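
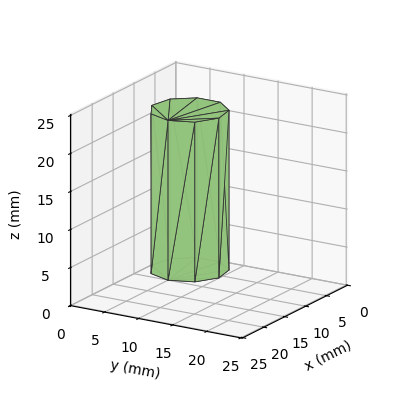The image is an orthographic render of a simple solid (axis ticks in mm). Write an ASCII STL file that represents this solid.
Reading the render: the shape is a regular 9-sided prism (a cylinder approximated with 9 flat sides), circumscribed radius ≈ 5 mm, height ≈ 21 mm (dimensions read to the nearest mm from the axis ticks). For the STL, each face is triangulated and given an outward normal.

solid part
  facet normal 0.0000 0.0000 -1.0000
    outer loop
      vertex 5.87 9.92 0.00
      vertex 8.83 8.21 0.00
      vertex 10.00 5.00 0.00
    endloop
  endfacet
  facet normal 0.0000 0.0000 -1.0000
    outer loop
      vertex 2.50 9.33 0.00
      vertex 5.87 9.92 0.00
      vertex 10.00 5.00 0.00
    endloop
  endfacet
  facet normal 0.0000 0.0000 -1.0000
    outer loop
      vertex 0.30 6.71 0.00
      vertex 2.50 9.33 0.00
      vertex 10.00 5.00 0.00
    endloop
  endfacet
  facet normal 0.0000 0.0000 -1.0000
    outer loop
      vertex 0.30 3.29 0.00
      vertex 0.30 6.71 0.00
      vertex 10.00 5.00 0.00
    endloop
  endfacet
  facet normal 0.0000 0.0000 -1.0000
    outer loop
      vertex 2.50 0.67 0.00
      vertex 0.30 3.29 0.00
      vertex 10.00 5.00 0.00
    endloop
  endfacet
  facet normal 0.0000 0.0000 -1.0000
    outer loop
      vertex 5.87 0.08 0.00
      vertex 2.50 0.67 0.00
      vertex 10.00 5.00 0.00
    endloop
  endfacet
  facet normal 0.0000 0.0000 -1.0000
    outer loop
      vertex 8.83 1.79 0.00
      vertex 5.87 0.08 0.00
      vertex 10.00 5.00 0.00
    endloop
  endfacet
  facet normal 0.0000 0.0000 1.0000
    outer loop
      vertex 10.00 5.00 21.00
      vertex 8.83 8.21 21.00
      vertex 5.87 9.92 21.00
    endloop
  endfacet
  facet normal 0.0000 0.0000 1.0000
    outer loop
      vertex 10.00 5.00 21.00
      vertex 5.87 9.92 21.00
      vertex 2.50 9.33 21.00
    endloop
  endfacet
  facet normal 0.0000 0.0000 1.0000
    outer loop
      vertex 10.00 5.00 21.00
      vertex 2.50 9.33 21.00
      vertex 0.30 6.71 21.00
    endloop
  endfacet
  facet normal 0.0000 0.0000 1.0000
    outer loop
      vertex 10.00 5.00 21.00
      vertex 0.30 6.71 21.00
      vertex 0.30 3.29 21.00
    endloop
  endfacet
  facet normal 0.0000 0.0000 1.0000
    outer loop
      vertex 10.00 5.00 21.00
      vertex 0.30 3.29 21.00
      vertex 2.50 0.67 21.00
    endloop
  endfacet
  facet normal 0.0000 0.0000 1.0000
    outer loop
      vertex 10.00 5.00 21.00
      vertex 2.50 0.67 21.00
      vertex 5.87 0.08 21.00
    endloop
  endfacet
  facet normal 0.0000 0.0000 1.0000
    outer loop
      vertex 10.00 5.00 21.00
      vertex 5.87 0.08 21.00
      vertex 8.83 1.79 21.00
    endloop
  endfacet
  facet normal 0.9395 0.3424 0.0000
    outer loop
      vertex 10.00 5.00 0.00
      vertex 8.83 8.21 0.00
      vertex 8.83 8.21 21.00
    endloop
  endfacet
  facet normal 0.9395 0.3424 0.0000
    outer loop
      vertex 10.00 5.00 0.00
      vertex 8.83 8.21 21.00
      vertex 10.00 5.00 21.00
    endloop
  endfacet
  facet normal 0.5002 0.8659 0.0000
    outer loop
      vertex 8.83 8.21 0.00
      vertex 5.87 9.92 0.00
      vertex 5.87 9.92 21.00
    endloop
  endfacet
  facet normal 0.5002 0.8659 0.0000
    outer loop
      vertex 8.83 8.21 0.00
      vertex 5.87 9.92 21.00
      vertex 8.83 8.21 21.00
    endloop
  endfacet
  facet normal -0.1725 0.9850 0.0000
    outer loop
      vertex 5.87 9.92 0.00
      vertex 2.50 9.33 0.00
      vertex 2.50 9.33 21.00
    endloop
  endfacet
  facet normal -0.1725 0.9850 0.0000
    outer loop
      vertex 5.87 9.92 0.00
      vertex 2.50 9.33 21.00
      vertex 5.87 9.92 21.00
    endloop
  endfacet
  facet normal -0.7658 0.6431 0.0000
    outer loop
      vertex 2.50 9.33 0.00
      vertex 0.30 6.71 0.00
      vertex 0.30 6.71 21.00
    endloop
  endfacet
  facet normal -0.7658 0.6431 0.0000
    outer loop
      vertex 2.50 9.33 0.00
      vertex 0.30 6.71 21.00
      vertex 2.50 9.33 21.00
    endloop
  endfacet
  facet normal -1.0000 0.0000 0.0000
    outer loop
      vertex 0.30 6.71 0.00
      vertex 0.30 3.29 0.00
      vertex 0.30 3.29 21.00
    endloop
  endfacet
  facet normal -1.0000 0.0000 0.0000
    outer loop
      vertex 0.30 6.71 0.00
      vertex 0.30 3.29 21.00
      vertex 0.30 6.71 21.00
    endloop
  endfacet
  facet normal -0.7658 -0.6431 0.0000
    outer loop
      vertex 0.30 3.29 0.00
      vertex 2.50 0.67 0.00
      vertex 2.50 0.67 21.00
    endloop
  endfacet
  facet normal -0.7658 -0.6431 0.0000
    outer loop
      vertex 0.30 3.29 0.00
      vertex 2.50 0.67 21.00
      vertex 0.30 3.29 21.00
    endloop
  endfacet
  facet normal -0.1725 -0.9850 0.0000
    outer loop
      vertex 2.50 0.67 0.00
      vertex 5.87 0.08 0.00
      vertex 5.87 0.08 21.00
    endloop
  endfacet
  facet normal -0.1725 -0.9850 0.0000
    outer loop
      vertex 2.50 0.67 0.00
      vertex 5.87 0.08 21.00
      vertex 2.50 0.67 21.00
    endloop
  endfacet
  facet normal 0.5002 -0.8659 0.0000
    outer loop
      vertex 5.87 0.08 0.00
      vertex 8.83 1.79 0.00
      vertex 8.83 1.79 21.00
    endloop
  endfacet
  facet normal 0.5002 -0.8659 0.0000
    outer loop
      vertex 5.87 0.08 0.00
      vertex 8.83 1.79 21.00
      vertex 5.87 0.08 21.00
    endloop
  endfacet
  facet normal 0.9395 -0.3424 0.0000
    outer loop
      vertex 8.83 1.79 0.00
      vertex 10.00 5.00 0.00
      vertex 10.00 5.00 21.00
    endloop
  endfacet
  facet normal 0.9395 -0.3424 0.0000
    outer loop
      vertex 8.83 1.79 0.00
      vertex 10.00 5.00 21.00
      vertex 8.83 1.79 21.00
    endloop
  endfacet
endsolid part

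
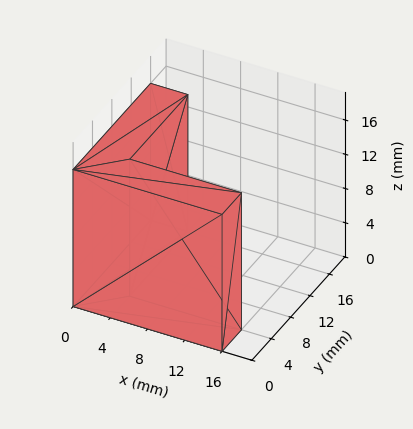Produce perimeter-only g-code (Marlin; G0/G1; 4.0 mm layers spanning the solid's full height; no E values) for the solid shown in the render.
Reading the render: the shape is an L-shaped prism: outer 16 × 16 mm, arm thicknesses ≈ 4 mm (horizontal) and 4 mm (vertical), extruded 16 mm in z (dimensions read to the nearest mm from the axis ticks). For the g-code, the solid's height is divided into equal slices at the stated Δz and each level perimeter traced with G1 moves after a G0 lift.

; perimeter-only toolpath
G21 ; units = mm
G90 ; absolute positioning
G28 ; home
; layer 1
G0 Z4.0
G0 X0.0 Y0.0
G1 X16.0 Y0.0
G1 X16.0 Y4.0
G1 X4.0 Y4.0
G1 X4.0 Y16.0
G1 X0.0 Y16.0
G1 X0.0 Y0.0
; layer 2
G0 Z8.0
G0 X0.0 Y0.0
G1 X16.0 Y0.0
G1 X16.0 Y4.0
G1 X4.0 Y4.0
G1 X4.0 Y16.0
G1 X0.0 Y16.0
G1 X0.0 Y0.0
; layer 3
G0 Z12.0
G0 X0.0 Y0.0
G1 X16.0 Y0.0
G1 X16.0 Y4.0
G1 X4.0 Y4.0
G1 X4.0 Y16.0
G1 X0.0 Y16.0
G1 X0.0 Y0.0
; layer 4
G0 Z16.0
G0 X0.0 Y0.0
G1 X16.0 Y0.0
G1 X16.0 Y4.0
G1 X4.0 Y4.0
G1 X4.0 Y16.0
G1 X0.0 Y16.0
G1 X0.0 Y0.0
M2 ; end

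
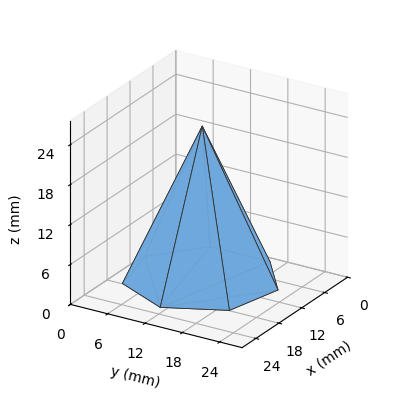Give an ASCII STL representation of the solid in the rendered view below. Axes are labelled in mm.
Reading the render: the shape is a regular 7-sided pyramid, base circumscribed radius ≈ 11 mm, apex at z ≈ 23 mm (dimensions read to the nearest mm from the axis ticks). For the STL, each face is triangulated and given an outward normal.

solid part
  facet normal 0.0000 0.0000 -1.0000
    outer loop
      vertex 8.6 21.7 0.0
      vertex 17.9 19.6 0.0
      vertex 22.0 11.0 0.0
    endloop
  endfacet
  facet normal 0.0000 0.0000 -1.0000
    outer loop
      vertex 1.1 15.8 0.0
      vertex 8.6 21.7 0.0
      vertex 22.0 11.0 0.0
    endloop
  endfacet
  facet normal 0.0000 0.0000 -1.0000
    outer loop
      vertex 1.1 6.2 0.0
      vertex 1.1 15.8 0.0
      vertex 22.0 11.0 0.0
    endloop
  endfacet
  facet normal 0.0000 0.0000 -1.0000
    outer loop
      vertex 8.6 0.3 0.0
      vertex 1.1 6.2 0.0
      vertex 22.0 11.0 0.0
    endloop
  endfacet
  facet normal 0.0000 0.0000 -1.0000
    outer loop
      vertex 17.9 2.4 0.0
      vertex 8.6 0.3 0.0
      vertex 22.0 11.0 0.0
    endloop
  endfacet
  facet normal 0.8287 0.3951 0.3964
    outer loop
      vertex 22.0 11.0 0.0
      vertex 17.9 19.6 0.0
      vertex 11.0 11.0 23.0
    endloop
  endfacet
  facet normal 0.2023 0.8958 0.3957
    outer loop
      vertex 17.9 19.6 0.0
      vertex 8.6 21.7 0.0
      vertex 11.0 11.0 23.0
    endloop
  endfacet
  facet normal -0.5680 0.7220 0.3951
    outer loop
      vertex 8.6 21.7 0.0
      vertex 1.1 15.8 0.0
      vertex 11.0 11.0 23.0
    endloop
  endfacet
  facet normal -0.9185 0.0000 0.3954
    outer loop
      vertex 1.1 15.8 0.0
      vertex 1.1 6.2 0.0
      vertex 11.0 11.0 23.0
    endloop
  endfacet
  facet normal -0.5680 -0.7220 0.3951
    outer loop
      vertex 1.1 6.2 0.0
      vertex 8.6 0.3 0.0
      vertex 11.0 11.0 23.0
    endloop
  endfacet
  facet normal 0.2023 -0.8958 0.3957
    outer loop
      vertex 8.6 0.3 0.0
      vertex 17.9 2.4 0.0
      vertex 11.0 11.0 23.0
    endloop
  endfacet
  facet normal 0.8287 -0.3951 0.3964
    outer loop
      vertex 17.9 2.4 0.0
      vertex 22.0 11.0 0.0
      vertex 11.0 11.0 23.0
    endloop
  endfacet
endsolid part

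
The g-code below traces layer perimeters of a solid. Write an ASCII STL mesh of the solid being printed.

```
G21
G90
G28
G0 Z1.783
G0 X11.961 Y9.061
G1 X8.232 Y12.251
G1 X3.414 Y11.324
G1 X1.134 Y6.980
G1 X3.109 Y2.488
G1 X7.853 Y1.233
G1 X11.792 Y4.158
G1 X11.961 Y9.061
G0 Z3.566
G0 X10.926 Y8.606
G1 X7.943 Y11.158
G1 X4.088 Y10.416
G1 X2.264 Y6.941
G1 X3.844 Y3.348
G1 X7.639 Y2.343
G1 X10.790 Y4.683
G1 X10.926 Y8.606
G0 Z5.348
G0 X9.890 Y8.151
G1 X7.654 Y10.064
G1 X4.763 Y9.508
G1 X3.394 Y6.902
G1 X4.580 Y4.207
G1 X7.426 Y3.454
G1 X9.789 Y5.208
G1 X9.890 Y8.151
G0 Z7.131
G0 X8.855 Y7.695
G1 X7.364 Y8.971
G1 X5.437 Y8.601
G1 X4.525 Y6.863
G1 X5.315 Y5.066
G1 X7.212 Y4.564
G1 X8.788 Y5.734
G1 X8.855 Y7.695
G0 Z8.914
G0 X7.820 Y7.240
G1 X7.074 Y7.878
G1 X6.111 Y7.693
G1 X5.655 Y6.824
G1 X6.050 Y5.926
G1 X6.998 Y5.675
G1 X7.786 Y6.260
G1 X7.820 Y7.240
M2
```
solid part
  facet normal 0.0000 0.0000 -1.0000
    outer loop
      vertex 2.740 12.232 0.000
      vertex 8.522 13.344 0.000
      vertex 12.996 9.516 0.000
    endloop
  endfacet
  facet normal 0.0000 0.0000 -1.0000
    outer loop
      vertex 0.004 7.019 0.000
      vertex 2.740 12.232 0.000
      vertex 12.996 9.516 0.000
    endloop
  endfacet
  facet normal 0.0000 0.0000 -1.0000
    outer loop
      vertex 2.374 1.629 0.000
      vertex 0.004 7.019 0.000
      vertex 12.996 9.516 0.000
    endloop
  endfacet
  facet normal 0.0000 0.0000 -1.0000
    outer loop
      vertex 8.066 0.122 0.000
      vertex 2.374 1.629 0.000
      vertex 12.996 9.516 0.000
    endloop
  endfacet
  facet normal 0.0000 0.0000 -1.0000
    outer loop
      vertex 12.793 3.632 0.000
      vertex 8.066 0.122 0.000
      vertex 12.996 9.516 0.000
    endloop
  endfacet
  facet normal 0.5645 0.6597 0.4962
    outer loop
      vertex 12.996 9.516 0.000
      vertex 8.522 13.344 0.000
      vertex 6.785 6.785 10.697
    endloop
  endfacet
  facet normal -0.1640 0.8526 0.4962
    outer loop
      vertex 8.522 13.344 0.000
      vertex 2.740 12.232 0.000
      vertex 6.785 6.785 10.697
    endloop
  endfacet
  facet normal -0.7688 0.4035 0.4962
    outer loop
      vertex 2.740 12.232 0.000
      vertex 0.004 7.019 0.000
      vertex 6.785 6.785 10.697
    endloop
  endfacet
  facet normal -0.7948 -0.3495 0.4962
    outer loop
      vertex 0.004 7.019 0.000
      vertex 2.374 1.629 0.000
      vertex 6.785 6.785 10.697
    endloop
  endfacet
  facet normal -0.2222 -0.8393 0.4962
    outer loop
      vertex 2.374 1.629 0.000
      vertex 8.066 0.122 0.000
      vertex 6.785 6.785 10.697
    endloop
  endfacet
  facet normal 0.5176 -0.6971 0.4962
    outer loop
      vertex 8.066 0.122 0.000
      vertex 12.793 3.632 0.000
      vertex 6.785 6.785 10.697
    endloop
  endfacet
  facet normal 0.8677 -0.0299 0.4962
    outer loop
      vertex 12.793 3.632 0.000
      vertex 12.996 9.516 0.000
      vertex 6.785 6.785 10.697
    endloop
  endfacet
endsolid part

The G0 Z moves step by Δz≈1.783 mm. The G1 loops shrink linearly with z, so the solid tapers from its base footprint up to z≈10.7. Closing with a flat bottom cap and the tapered top and triangulating gives 12 facets — a regular 7-sided pyramid, base circumscribed radius ≈ 6.79 mm, apex at z ≈ 10.7 mm.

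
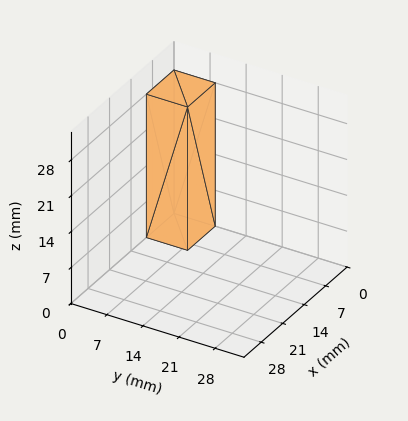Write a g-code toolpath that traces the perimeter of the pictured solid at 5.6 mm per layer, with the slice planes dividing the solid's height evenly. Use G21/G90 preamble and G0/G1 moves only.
Reading the render: the shape is a rectangular box, roughly 9 × 8 mm footprint and 28 mm tall (dimensions read to the nearest mm from the axis ticks). For the g-code, the solid's height is divided into equal slices at the stated Δz and each level perimeter traced with G1 moves after a G0 lift.

; perimeter-only toolpath
G21 ; units = mm
G90 ; absolute positioning
G28 ; home
; layer 1
G0 Z5.6
G0 X0.0 Y0.0
G1 X9.0 Y0.0
G1 X9.0 Y8.0
G1 X0.0 Y8.0
G1 X0.0 Y0.0
; layer 2
G0 Z11.2
G0 X0.0 Y0.0
G1 X9.0 Y0.0
G1 X9.0 Y8.0
G1 X0.0 Y8.0
G1 X0.0 Y0.0
; layer 3
G0 Z16.8
G0 X0.0 Y0.0
G1 X9.0 Y0.0
G1 X9.0 Y8.0
G1 X0.0 Y8.0
G1 X0.0 Y0.0
; layer 4
G0 Z22.4
G0 X0.0 Y0.0
G1 X9.0 Y0.0
G1 X9.0 Y8.0
G1 X0.0 Y8.0
G1 X0.0 Y0.0
; layer 5
G0 Z28.0
G0 X0.0 Y0.0
G1 X9.0 Y0.0
G1 X9.0 Y8.0
G1 X0.0 Y8.0
G1 X0.0 Y0.0
M2 ; end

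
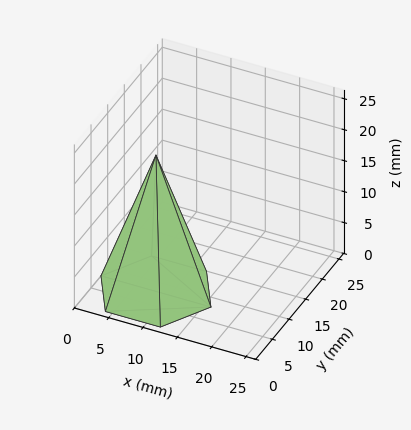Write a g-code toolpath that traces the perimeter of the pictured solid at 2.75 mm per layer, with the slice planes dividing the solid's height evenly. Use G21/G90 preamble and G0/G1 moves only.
Reading the render: the shape is a regular 6-sided pyramid, base circumscribed radius ≈ 8 mm, apex at z ≈ 22 mm (dimensions read to the nearest mm from the axis ticks). For the g-code, the solid's height is divided into equal slices at the stated Δz and each level perimeter traced with G1 moves after a G0 lift.

; perimeter-only toolpath
G21 ; units = mm
G90 ; absolute positioning
G28 ; home
; layer 1
G0 Z2.75
G0 X15.00 Y8.00
G1 X11.50 Y14.06
G1 X4.50 Y14.06
G1 X1.00 Y8.00
G1 X4.50 Y1.94
G1 X11.50 Y1.94
G1 X15.00 Y8.00
; layer 2
G0 Z5.50
G0 X14.00 Y8.00
G1 X11.00 Y13.20
G1 X5.00 Y13.20
G1 X2.00 Y8.00
G1 X5.00 Y2.80
G1 X11.00 Y2.80
G1 X14.00 Y8.00
; layer 3
G0 Z8.25
G0 X13.00 Y8.00
G1 X10.50 Y12.33
G1 X5.50 Y12.33
G1 X3.00 Y8.00
G1 X5.50 Y3.67
G1 X10.50 Y3.67
G1 X13.00 Y8.00
; layer 4
G0 Z11.00
G0 X12.00 Y8.00
G1 X10.00 Y11.46
G1 X6.00 Y11.46
G1 X4.00 Y8.00
G1 X6.00 Y4.54
G1 X10.00 Y4.54
G1 X12.00 Y8.00
; layer 5
G0 Z13.75
G0 X11.00 Y8.00
G1 X9.50 Y10.60
G1 X6.50 Y10.60
G1 X5.00 Y8.00
G1 X6.50 Y5.40
G1 X9.50 Y5.40
G1 X11.00 Y8.00
; layer 6
G0 Z16.50
G0 X10.00 Y8.00
G1 X9.00 Y9.73
G1 X7.00 Y9.73
G1 X6.00 Y8.00
G1 X7.00 Y6.27
G1 X9.00 Y6.27
G1 X10.00 Y8.00
; layer 7
G0 Z19.25
G0 X9.00 Y8.00
G1 X8.50 Y8.87
G1 X7.50 Y8.87
G1 X7.00 Y8.00
G1 X7.50 Y7.13
G1 X8.50 Y7.13
G1 X9.00 Y8.00
M2 ; end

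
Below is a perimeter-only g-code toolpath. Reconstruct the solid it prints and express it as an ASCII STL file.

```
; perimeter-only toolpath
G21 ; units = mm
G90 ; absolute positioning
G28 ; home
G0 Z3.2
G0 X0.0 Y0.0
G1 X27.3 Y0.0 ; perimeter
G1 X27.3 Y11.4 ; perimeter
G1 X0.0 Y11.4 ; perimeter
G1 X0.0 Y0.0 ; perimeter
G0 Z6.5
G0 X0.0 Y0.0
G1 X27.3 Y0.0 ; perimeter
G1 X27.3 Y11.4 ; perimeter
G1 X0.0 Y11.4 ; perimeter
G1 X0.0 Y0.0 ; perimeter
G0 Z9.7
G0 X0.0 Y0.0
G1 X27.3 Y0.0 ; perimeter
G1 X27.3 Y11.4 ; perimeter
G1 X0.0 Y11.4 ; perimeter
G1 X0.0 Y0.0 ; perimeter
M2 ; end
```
solid part
  facet normal 0.0000 0.0000 -1.0000
    outer loop
      vertex 27.3 11.4 0.0
      vertex 27.3 0.0 0.0
      vertex 0.0 0.0 0.0
    endloop
  endfacet
  facet normal 0.0000 0.0000 -1.0000
    outer loop
      vertex 0.0 11.4 0.0
      vertex 27.3 11.4 0.0
      vertex 0.0 0.0 0.0
    endloop
  endfacet
  facet normal 0.0000 0.0000 1.0000
    outer loop
      vertex 0.0 0.0 9.7
      vertex 27.3 0.0 9.7
      vertex 27.3 11.4 9.7
    endloop
  endfacet
  facet normal 0.0000 0.0000 1.0000
    outer loop
      vertex 0.0 0.0 9.7
      vertex 27.3 11.4 9.7
      vertex 0.0 11.4 9.7
    endloop
  endfacet
  facet normal 0.0000 -1.0000 0.0000
    outer loop
      vertex 0.0 0.0 0.0
      vertex 27.3 0.0 0.0
      vertex 27.3 0.0 9.7
    endloop
  endfacet
  facet normal 0.0000 -1.0000 0.0000
    outer loop
      vertex 0.0 0.0 0.0
      vertex 27.3 0.0 9.7
      vertex 0.0 0.0 9.7
    endloop
  endfacet
  facet normal 0.0000 1.0000 0.0000
    outer loop
      vertex 27.3 11.4 9.7
      vertex 27.3 11.4 0.0
      vertex 0.0 11.4 0.0
    endloop
  endfacet
  facet normal 0.0000 1.0000 0.0000
    outer loop
      vertex 0.0 11.4 9.7
      vertex 27.3 11.4 9.7
      vertex 0.0 11.4 0.0
    endloop
  endfacet
  facet normal -1.0000 0.0000 0.0000
    outer loop
      vertex 0.0 11.4 9.7
      vertex 0.0 11.4 0.0
      vertex 0.0 0.0 0.0
    endloop
  endfacet
  facet normal -1.0000 0.0000 0.0000
    outer loop
      vertex 0.0 0.0 9.7
      vertex 0.0 11.4 9.7
      vertex 0.0 0.0 0.0
    endloop
  endfacet
  facet normal 1.0000 0.0000 0.0000
    outer loop
      vertex 27.3 0.0 0.0
      vertex 27.3 11.4 0.0
      vertex 27.3 11.4 9.7
    endloop
  endfacet
  facet normal 1.0000 0.0000 0.0000
    outer loop
      vertex 27.3 0.0 0.0
      vertex 27.3 11.4 9.7
      vertex 27.3 0.0 9.7
    endloop
  endfacet
endsolid part

The G0 Z moves step by Δz≈3.2 mm. Every layer's G1 loop is the same polygon, so the solid is a straight extrusion of it from z=0 to z≈9.7. Closing with flat bottom and top caps and triangulating gives 12 facets — a rectangular box, roughly 27.3 × 11.4 mm footprint and 9.7 mm tall.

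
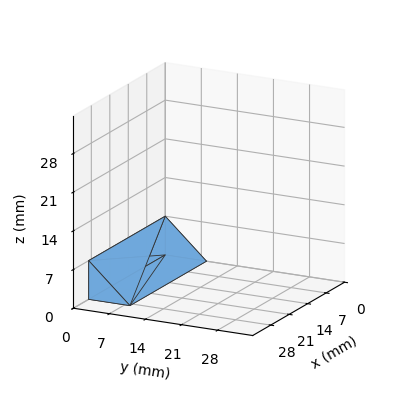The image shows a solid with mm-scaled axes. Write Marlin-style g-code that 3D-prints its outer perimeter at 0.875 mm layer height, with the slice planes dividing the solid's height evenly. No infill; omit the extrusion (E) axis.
Reading the render: the shape is a wedge (ramp): 29 × 8 mm base, rising to 7 mm along the y=0 edge and sloping linearly to z=0 at y=8 (dimensions read to the nearest mm from the axis ticks). For the g-code, the solid's height is divided into equal slices at the stated Δz and each level perimeter traced with G1 moves after a G0 lift.

; perimeter-only toolpath
G21 ; units = mm
G90 ; absolute positioning
G28 ; home
; layer 1
G0 Z0.875
G0 X0.000 Y0.000
G1 X29.000 Y0.000
G1 X29.000 Y7.000
G1 X0.000 Y7.000
G1 X0.000 Y0.000
; layer 2
G0 Z1.750
G0 X0.000 Y0.000
G1 X29.000 Y0.000
G1 X29.000 Y6.000
G1 X0.000 Y6.000
G1 X0.000 Y0.000
; layer 3
G0 Z2.625
G0 X0.000 Y0.000
G1 X29.000 Y0.000
G1 X29.000 Y5.000
G1 X0.000 Y5.000
G1 X0.000 Y0.000
; layer 4
G0 Z3.500
G0 X0.000 Y0.000
G1 X29.000 Y0.000
G1 X29.000 Y4.000
G1 X0.000 Y4.000
G1 X0.000 Y0.000
; layer 5
G0 Z4.375
G0 X0.000 Y0.000
G1 X29.000 Y0.000
G1 X29.000 Y3.000
G1 X0.000 Y3.000
G1 X0.000 Y0.000
; layer 6
G0 Z5.250
G0 X0.000 Y0.000
G1 X29.000 Y0.000
G1 X29.000 Y2.000
G1 X0.000 Y2.000
G1 X0.000 Y0.000
; layer 7
G0 Z6.125
G0 X0.000 Y0.000
G1 X29.000 Y0.000
G1 X29.000 Y1.000
G1 X0.000 Y1.000
G1 X0.000 Y0.000
M2 ; end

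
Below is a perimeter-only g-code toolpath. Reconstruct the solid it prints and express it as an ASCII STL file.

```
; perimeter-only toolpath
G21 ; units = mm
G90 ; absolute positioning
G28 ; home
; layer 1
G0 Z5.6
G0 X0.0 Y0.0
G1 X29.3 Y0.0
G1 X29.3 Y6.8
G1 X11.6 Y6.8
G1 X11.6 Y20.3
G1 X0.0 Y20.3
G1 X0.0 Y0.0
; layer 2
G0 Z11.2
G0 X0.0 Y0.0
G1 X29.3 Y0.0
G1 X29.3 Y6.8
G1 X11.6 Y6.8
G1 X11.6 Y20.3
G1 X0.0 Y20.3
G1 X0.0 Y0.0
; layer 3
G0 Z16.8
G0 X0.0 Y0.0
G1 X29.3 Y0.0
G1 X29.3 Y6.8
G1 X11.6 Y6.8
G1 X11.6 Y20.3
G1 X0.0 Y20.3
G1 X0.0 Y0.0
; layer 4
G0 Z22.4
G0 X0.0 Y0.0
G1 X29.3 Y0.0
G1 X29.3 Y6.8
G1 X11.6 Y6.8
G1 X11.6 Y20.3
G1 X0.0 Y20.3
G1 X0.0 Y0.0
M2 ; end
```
solid part
  facet normal 0.0000 0.0000 -1.0000
    outer loop
      vertex 29.3 6.8 0.0
      vertex 29.3 0.0 0.0
      vertex 0.0 0.0 0.0
    endloop
  endfacet
  facet normal 0.0000 0.0000 -1.0000
    outer loop
      vertex 11.6 6.8 0.0
      vertex 29.3 6.8 0.0
      vertex 0.0 0.0 0.0
    endloop
  endfacet
  facet normal 0.0000 0.0000 -1.0000
    outer loop
      vertex 11.6 20.3 0.0
      vertex 11.6 6.8 0.0
      vertex 0.0 0.0 0.0
    endloop
  endfacet
  facet normal 0.0000 0.0000 -1.0000
    outer loop
      vertex 0.0 20.3 0.0
      vertex 11.6 20.3 0.0
      vertex 0.0 0.0 0.0
    endloop
  endfacet
  facet normal 0.0000 0.0000 1.0000
    outer loop
      vertex 0.0 0.0 22.4
      vertex 29.3 0.0 22.4
      vertex 29.3 6.8 22.4
    endloop
  endfacet
  facet normal 0.0000 0.0000 1.0000
    outer loop
      vertex 0.0 0.0 22.4
      vertex 29.3 6.8 22.4
      vertex 11.6 6.8 22.4
    endloop
  endfacet
  facet normal 0.0000 0.0000 1.0000
    outer loop
      vertex 0.0 0.0 22.4
      vertex 11.6 6.8 22.4
      vertex 11.6 20.3 22.4
    endloop
  endfacet
  facet normal 0.0000 0.0000 1.0000
    outer loop
      vertex 0.0 0.0 22.4
      vertex 11.6 20.3 22.4
      vertex 0.0 20.3 22.4
    endloop
  endfacet
  facet normal 0.0000 -1.0000 0.0000
    outer loop
      vertex 0.0 0.0 0.0
      vertex 29.3 0.0 0.0
      vertex 29.3 0.0 22.4
    endloop
  endfacet
  facet normal 0.0000 -1.0000 0.0000
    outer loop
      vertex 0.0 0.0 0.0
      vertex 29.3 0.0 22.4
      vertex 0.0 0.0 22.4
    endloop
  endfacet
  facet normal 1.0000 0.0000 0.0000
    outer loop
      vertex 29.3 0.0 0.0
      vertex 29.3 6.8 0.0
      vertex 29.3 6.8 22.4
    endloop
  endfacet
  facet normal 1.0000 0.0000 0.0000
    outer loop
      vertex 29.3 0.0 0.0
      vertex 29.3 6.8 22.4
      vertex 29.3 0.0 22.4
    endloop
  endfacet
  facet normal 0.0000 1.0000 0.0000
    outer loop
      vertex 29.3 6.8 0.0
      vertex 11.6 6.8 0.0
      vertex 11.6 6.8 22.4
    endloop
  endfacet
  facet normal 0.0000 1.0000 0.0000
    outer loop
      vertex 29.3 6.8 0.0
      vertex 11.6 6.8 22.4
      vertex 29.3 6.8 22.4
    endloop
  endfacet
  facet normal 1.0000 0.0000 0.0000
    outer loop
      vertex 11.6 6.8 0.0
      vertex 11.6 20.3 0.0
      vertex 11.6 20.3 22.4
    endloop
  endfacet
  facet normal 1.0000 0.0000 0.0000
    outer loop
      vertex 11.6 6.8 0.0
      vertex 11.6 20.3 22.4
      vertex 11.6 6.8 22.4
    endloop
  endfacet
  facet normal 0.0000 1.0000 0.0000
    outer loop
      vertex 11.6 20.3 0.0
      vertex 0.0 20.3 0.0
      vertex 0.0 20.3 22.4
    endloop
  endfacet
  facet normal 0.0000 1.0000 0.0000
    outer loop
      vertex 11.6 20.3 0.0
      vertex 0.0 20.3 22.4
      vertex 11.6 20.3 22.4
    endloop
  endfacet
  facet normal -1.0000 0.0000 0.0000
    outer loop
      vertex 0.0 20.3 0.0
      vertex 0.0 0.0 0.0
      vertex 0.0 0.0 22.4
    endloop
  endfacet
  facet normal -1.0000 0.0000 0.0000
    outer loop
      vertex 0.0 20.3 0.0
      vertex 0.0 0.0 22.4
      vertex 0.0 20.3 22.4
    endloop
  endfacet
endsolid part

The G0 Z moves step by Δz≈5.6 mm. Every layer's G1 loop is the same polygon, so the solid is a straight extrusion of it from z=0 to z≈22.4. Closing with flat bottom and top caps and triangulating gives 20 facets — an L-shaped prism: outer 29.3 × 20.3 mm, arm thicknesses ≈ 6.8 mm (horizontal) and 11.6 mm (vertical), extruded 22.4 mm in z.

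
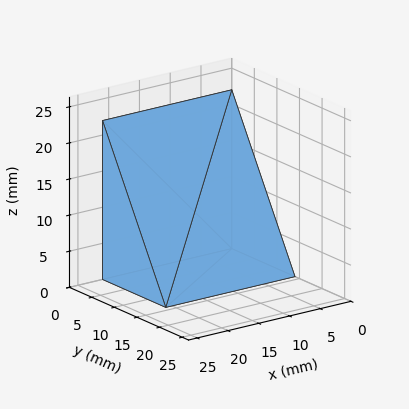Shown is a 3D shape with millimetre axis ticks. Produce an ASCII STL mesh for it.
Reading the render: the shape is a wedge (ramp): 21 × 14 mm base, rising to 22 mm along the y=0 edge and sloping linearly to z=0 at y=14 (dimensions read to the nearest mm from the axis ticks). For the STL, each face is triangulated and given an outward normal.

solid part
  facet normal 0.0000 0.0000 -1.0000
    outer loop
      vertex 21.0 14.0 0.0
      vertex 21.0 0.0 0.0
      vertex 0.0 0.0 0.0
    endloop
  endfacet
  facet normal 0.0000 0.0000 -1.0000
    outer loop
      vertex 0.0 14.0 0.0
      vertex 21.0 14.0 0.0
      vertex 0.0 0.0 0.0
    endloop
  endfacet
  facet normal 0.0000 -1.0000 0.0000
    outer loop
      vertex 0.0 0.0 0.0
      vertex 21.0 0.0 0.0
      vertex 21.0 0.0 22.0
    endloop
  endfacet
  facet normal 0.0000 -1.0000 0.0000
    outer loop
      vertex 0.0 0.0 0.0
      vertex 21.0 0.0 22.0
      vertex 0.0 0.0 22.0
    endloop
  endfacet
  facet normal 0.0000 0.8437 0.5369
    outer loop
      vertex 0.0 0.0 22.0
      vertex 21.0 0.0 22.0
      vertex 21.0 14.0 0.0
    endloop
  endfacet
  facet normal 0.0000 0.8437 0.5369
    outer loop
      vertex 0.0 0.0 22.0
      vertex 21.0 14.0 0.0
      vertex 0.0 14.0 0.0
    endloop
  endfacet
  facet normal -1.0000 0.0000 0.0000
    outer loop
      vertex 0.0 0.0 22.0
      vertex 0.0 14.0 0.0
      vertex 0.0 0.0 0.0
    endloop
  endfacet
  facet normal 1.0000 0.0000 0.0000
    outer loop
      vertex 21.0 0.0 0.0
      vertex 21.0 14.0 0.0
      vertex 21.0 0.0 22.0
    endloop
  endfacet
endsolid part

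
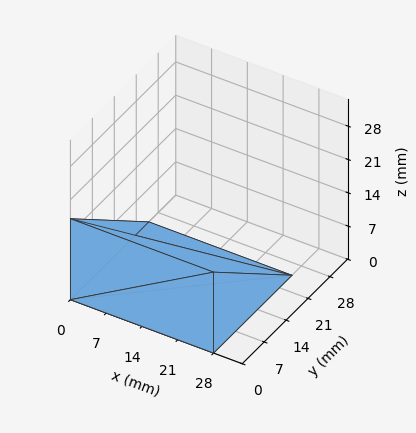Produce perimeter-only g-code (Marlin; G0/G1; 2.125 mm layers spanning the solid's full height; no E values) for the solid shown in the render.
Reading the render: the shape is a wedge (ramp): 28 × 25 mm base, rising to 17 mm along the y=0 edge and sloping linearly to z=0 at y=25 (dimensions read to the nearest mm from the axis ticks). For the g-code, the solid's height is divided into equal slices at the stated Δz and each level perimeter traced with G1 moves after a G0 lift.

; perimeter-only toolpath
G21 ; units = mm
G90 ; absolute positioning
G28 ; home
; layer 1
G0 Z2.125
G0 X0.000 Y0.000
G1 X28.000 Y0.000
G1 X28.000 Y21.875
G1 X0.000 Y21.875
G1 X0.000 Y0.000
; layer 2
G0 Z4.250
G0 X0.000 Y0.000
G1 X28.000 Y0.000
G1 X28.000 Y18.750
G1 X0.000 Y18.750
G1 X0.000 Y0.000
; layer 3
G0 Z6.375
G0 X0.000 Y0.000
G1 X28.000 Y0.000
G1 X28.000 Y15.625
G1 X0.000 Y15.625
G1 X0.000 Y0.000
; layer 4
G0 Z8.500
G0 X0.000 Y0.000
G1 X28.000 Y0.000
G1 X28.000 Y12.500
G1 X0.000 Y12.500
G1 X0.000 Y0.000
; layer 5
G0 Z10.625
G0 X0.000 Y0.000
G1 X28.000 Y0.000
G1 X28.000 Y9.375
G1 X0.000 Y9.375
G1 X0.000 Y0.000
; layer 6
G0 Z12.750
G0 X0.000 Y0.000
G1 X28.000 Y0.000
G1 X28.000 Y6.250
G1 X0.000 Y6.250
G1 X0.000 Y0.000
; layer 7
G0 Z14.875
G0 X0.000 Y0.000
G1 X28.000 Y0.000
G1 X28.000 Y3.125
G1 X0.000 Y3.125
G1 X0.000 Y0.000
M2 ; end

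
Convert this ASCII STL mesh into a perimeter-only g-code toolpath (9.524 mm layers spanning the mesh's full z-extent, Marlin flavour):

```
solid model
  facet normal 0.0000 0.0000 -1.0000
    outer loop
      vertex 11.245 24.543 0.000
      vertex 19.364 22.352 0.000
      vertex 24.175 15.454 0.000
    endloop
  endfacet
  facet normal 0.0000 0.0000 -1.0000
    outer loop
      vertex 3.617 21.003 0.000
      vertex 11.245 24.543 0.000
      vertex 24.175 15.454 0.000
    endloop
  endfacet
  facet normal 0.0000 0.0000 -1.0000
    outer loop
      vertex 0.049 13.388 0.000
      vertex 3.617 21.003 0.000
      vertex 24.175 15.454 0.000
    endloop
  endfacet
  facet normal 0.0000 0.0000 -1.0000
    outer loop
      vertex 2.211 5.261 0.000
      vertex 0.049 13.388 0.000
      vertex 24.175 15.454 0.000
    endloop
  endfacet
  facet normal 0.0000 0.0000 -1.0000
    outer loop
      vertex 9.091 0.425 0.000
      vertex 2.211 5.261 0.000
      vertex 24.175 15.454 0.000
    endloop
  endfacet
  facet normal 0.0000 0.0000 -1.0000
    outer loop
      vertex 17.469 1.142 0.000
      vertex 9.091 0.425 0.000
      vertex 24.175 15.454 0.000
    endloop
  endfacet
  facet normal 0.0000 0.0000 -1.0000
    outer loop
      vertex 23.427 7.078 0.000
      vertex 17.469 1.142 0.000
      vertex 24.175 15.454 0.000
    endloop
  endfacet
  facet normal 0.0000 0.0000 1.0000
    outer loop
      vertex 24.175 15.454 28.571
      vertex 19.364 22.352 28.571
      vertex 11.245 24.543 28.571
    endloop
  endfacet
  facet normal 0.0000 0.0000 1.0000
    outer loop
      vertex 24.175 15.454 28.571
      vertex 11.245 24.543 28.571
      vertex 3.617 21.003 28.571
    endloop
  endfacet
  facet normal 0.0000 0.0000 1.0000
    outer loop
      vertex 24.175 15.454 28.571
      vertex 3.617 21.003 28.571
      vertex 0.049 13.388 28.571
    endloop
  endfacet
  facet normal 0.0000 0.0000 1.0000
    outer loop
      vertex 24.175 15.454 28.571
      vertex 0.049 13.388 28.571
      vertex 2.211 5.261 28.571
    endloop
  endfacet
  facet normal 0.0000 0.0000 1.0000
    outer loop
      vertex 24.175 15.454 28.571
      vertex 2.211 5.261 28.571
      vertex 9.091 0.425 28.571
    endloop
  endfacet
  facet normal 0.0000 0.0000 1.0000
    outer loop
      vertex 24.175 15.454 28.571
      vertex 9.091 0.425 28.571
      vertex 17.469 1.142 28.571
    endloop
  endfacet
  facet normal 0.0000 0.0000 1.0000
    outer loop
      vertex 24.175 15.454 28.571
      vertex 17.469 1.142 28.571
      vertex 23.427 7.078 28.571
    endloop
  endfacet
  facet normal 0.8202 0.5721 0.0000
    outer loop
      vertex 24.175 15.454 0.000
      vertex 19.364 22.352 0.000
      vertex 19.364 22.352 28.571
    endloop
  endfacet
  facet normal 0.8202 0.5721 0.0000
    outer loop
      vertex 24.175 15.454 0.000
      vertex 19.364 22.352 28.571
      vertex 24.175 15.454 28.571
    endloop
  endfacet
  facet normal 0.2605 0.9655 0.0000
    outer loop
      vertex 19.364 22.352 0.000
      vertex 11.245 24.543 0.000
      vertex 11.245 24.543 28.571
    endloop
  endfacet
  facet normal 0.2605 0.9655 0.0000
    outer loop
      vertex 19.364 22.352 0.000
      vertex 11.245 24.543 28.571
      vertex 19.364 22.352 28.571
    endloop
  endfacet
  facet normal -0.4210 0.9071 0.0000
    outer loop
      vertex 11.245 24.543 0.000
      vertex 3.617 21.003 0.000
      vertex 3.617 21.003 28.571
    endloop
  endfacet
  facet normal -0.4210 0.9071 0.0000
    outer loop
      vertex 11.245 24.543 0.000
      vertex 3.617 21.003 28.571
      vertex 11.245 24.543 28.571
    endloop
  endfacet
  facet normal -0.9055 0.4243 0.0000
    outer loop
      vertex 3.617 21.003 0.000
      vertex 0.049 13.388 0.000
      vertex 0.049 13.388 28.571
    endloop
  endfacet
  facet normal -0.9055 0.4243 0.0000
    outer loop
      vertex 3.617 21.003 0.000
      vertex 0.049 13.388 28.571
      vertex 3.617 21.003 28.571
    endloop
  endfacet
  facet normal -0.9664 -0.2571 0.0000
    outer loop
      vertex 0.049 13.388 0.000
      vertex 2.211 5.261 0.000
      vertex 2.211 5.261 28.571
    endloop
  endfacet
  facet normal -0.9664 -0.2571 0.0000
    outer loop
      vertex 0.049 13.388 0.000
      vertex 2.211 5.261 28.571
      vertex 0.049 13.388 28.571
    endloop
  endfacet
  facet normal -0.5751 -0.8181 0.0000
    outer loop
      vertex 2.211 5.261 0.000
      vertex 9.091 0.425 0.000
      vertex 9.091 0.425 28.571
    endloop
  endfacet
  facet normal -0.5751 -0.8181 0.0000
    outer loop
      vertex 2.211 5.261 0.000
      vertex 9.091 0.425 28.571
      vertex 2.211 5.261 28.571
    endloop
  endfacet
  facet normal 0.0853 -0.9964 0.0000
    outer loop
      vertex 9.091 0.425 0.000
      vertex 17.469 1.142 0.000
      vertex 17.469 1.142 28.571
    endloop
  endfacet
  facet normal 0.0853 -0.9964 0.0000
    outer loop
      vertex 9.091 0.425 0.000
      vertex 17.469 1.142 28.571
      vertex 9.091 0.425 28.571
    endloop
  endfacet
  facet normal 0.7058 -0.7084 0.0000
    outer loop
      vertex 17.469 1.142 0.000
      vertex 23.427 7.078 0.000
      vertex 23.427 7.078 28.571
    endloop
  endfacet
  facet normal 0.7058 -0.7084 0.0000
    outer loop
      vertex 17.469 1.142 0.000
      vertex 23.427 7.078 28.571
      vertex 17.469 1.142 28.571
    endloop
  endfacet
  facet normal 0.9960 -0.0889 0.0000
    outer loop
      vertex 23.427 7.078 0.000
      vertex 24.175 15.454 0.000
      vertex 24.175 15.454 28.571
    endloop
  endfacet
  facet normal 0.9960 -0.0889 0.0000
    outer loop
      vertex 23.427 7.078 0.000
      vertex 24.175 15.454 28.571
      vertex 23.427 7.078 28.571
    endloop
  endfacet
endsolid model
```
; perimeter-only toolpath
G21 ; units = mm
G90 ; absolute positioning
G28 ; home
; layer 1
G0 Z9.524
G0 X24.175 Y15.454
G1 X19.364 Y22.352
G1 X11.245 Y24.543
G1 X3.617 Y21.003
G1 X0.049 Y13.388
G1 X2.211 Y5.261
G1 X9.091 Y0.425
G1 X17.469 Y1.142
G1 X23.427 Y7.078
G1 X24.175 Y15.454
; layer 2
G0 Z19.047
G0 X24.175 Y15.454
G1 X19.364 Y22.352
G1 X11.245 Y24.543
G1 X3.617 Y21.003
G1 X0.049 Y13.388
G1 X2.211 Y5.261
G1 X9.091 Y0.425
G1 X17.469 Y1.142
G1 X23.427 Y7.078
G1 X24.175 Y15.454
; layer 3
G0 Z28.571
G0 X24.175 Y15.454
G1 X19.364 Y22.352
G1 X11.245 Y24.543
G1 X3.617 Y21.003
G1 X0.049 Y13.388
G1 X2.211 Y5.261
G1 X9.091 Y0.425
G1 X17.469 Y1.142
G1 X23.427 Y7.078
G1 X24.175 Y15.454
M2 ; end

The solid is a regular 9-sided prism (a cylinder approximated with 9 flat sides), circumscribed radius ≈ 12.3 mm, height ≈ 28.6 mm. Slicing at Δz = 9.524 mm — 3 equal slices spanning the solid's height, so layer i sits at z = i·h/3 — gives 3 non-empty perimeters. Each is a 9-segment closed polygon; G0 lifts to the layer z and rapids to the start vertex, then G1 traces the edges.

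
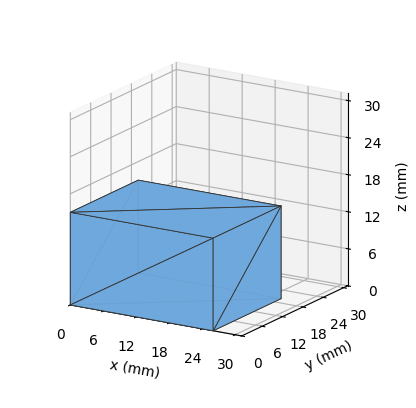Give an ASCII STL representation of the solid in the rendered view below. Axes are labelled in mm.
Reading the render: the shape is a rectangular box, roughly 26 × 20 mm footprint and 15 mm tall (dimensions read to the nearest mm from the axis ticks). For the STL, each face is triangulated and given an outward normal.

solid part
  facet normal 0.0000 0.0000 -1.0000
    outer loop
      vertex 26.00 20.00 0.00
      vertex 26.00 0.00 0.00
      vertex 0.00 0.00 0.00
    endloop
  endfacet
  facet normal 0.0000 0.0000 -1.0000
    outer loop
      vertex 0.00 20.00 0.00
      vertex 26.00 20.00 0.00
      vertex 0.00 0.00 0.00
    endloop
  endfacet
  facet normal 0.0000 0.0000 1.0000
    outer loop
      vertex 0.00 0.00 15.00
      vertex 26.00 0.00 15.00
      vertex 26.00 20.00 15.00
    endloop
  endfacet
  facet normal 0.0000 0.0000 1.0000
    outer loop
      vertex 0.00 0.00 15.00
      vertex 26.00 20.00 15.00
      vertex 0.00 20.00 15.00
    endloop
  endfacet
  facet normal 0.0000 -1.0000 0.0000
    outer loop
      vertex 0.00 0.00 0.00
      vertex 26.00 0.00 0.00
      vertex 26.00 0.00 15.00
    endloop
  endfacet
  facet normal 0.0000 -1.0000 0.0000
    outer loop
      vertex 0.00 0.00 0.00
      vertex 26.00 0.00 15.00
      vertex 0.00 0.00 15.00
    endloop
  endfacet
  facet normal 0.0000 1.0000 0.0000
    outer loop
      vertex 26.00 20.00 15.00
      vertex 26.00 20.00 0.00
      vertex 0.00 20.00 0.00
    endloop
  endfacet
  facet normal 0.0000 1.0000 0.0000
    outer loop
      vertex 0.00 20.00 15.00
      vertex 26.00 20.00 15.00
      vertex 0.00 20.00 0.00
    endloop
  endfacet
  facet normal -1.0000 0.0000 0.0000
    outer loop
      vertex 0.00 20.00 15.00
      vertex 0.00 20.00 0.00
      vertex 0.00 0.00 0.00
    endloop
  endfacet
  facet normal -1.0000 0.0000 0.0000
    outer loop
      vertex 0.00 0.00 15.00
      vertex 0.00 20.00 15.00
      vertex 0.00 0.00 0.00
    endloop
  endfacet
  facet normal 1.0000 0.0000 0.0000
    outer loop
      vertex 26.00 0.00 0.00
      vertex 26.00 20.00 0.00
      vertex 26.00 20.00 15.00
    endloop
  endfacet
  facet normal 1.0000 0.0000 0.0000
    outer loop
      vertex 26.00 0.00 0.00
      vertex 26.00 20.00 15.00
      vertex 26.00 0.00 15.00
    endloop
  endfacet
endsolid part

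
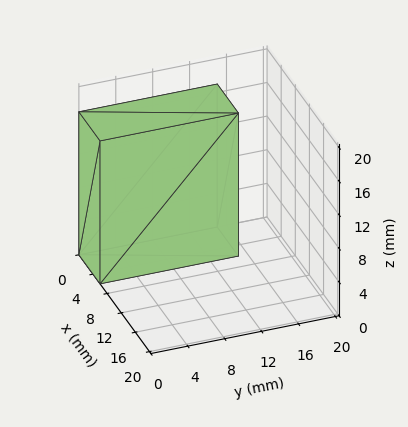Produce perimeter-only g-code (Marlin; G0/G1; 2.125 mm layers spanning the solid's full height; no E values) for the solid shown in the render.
Reading the render: the shape is a rectangular box, roughly 6 × 15 mm footprint and 17 mm tall (dimensions read to the nearest mm from the axis ticks). For the g-code, the solid's height is divided into equal slices at the stated Δz and each level perimeter traced with G1 moves after a G0 lift.

; perimeter-only toolpath
G21 ; units = mm
G90 ; absolute positioning
G28 ; home
; layer 1
G0 Z2.125
G0 X0.000 Y0.000
G1 X6.000 Y0.000
G1 X6.000 Y15.000
G1 X0.000 Y15.000
G1 X0.000 Y0.000
; layer 2
G0 Z4.250
G0 X0.000 Y0.000
G1 X6.000 Y0.000
G1 X6.000 Y15.000
G1 X0.000 Y15.000
G1 X0.000 Y0.000
; layer 3
G0 Z6.375
G0 X0.000 Y0.000
G1 X6.000 Y0.000
G1 X6.000 Y15.000
G1 X0.000 Y15.000
G1 X0.000 Y0.000
; layer 4
G0 Z8.500
G0 X0.000 Y0.000
G1 X6.000 Y0.000
G1 X6.000 Y15.000
G1 X0.000 Y15.000
G1 X0.000 Y0.000
; layer 5
G0 Z10.625
G0 X0.000 Y0.000
G1 X6.000 Y0.000
G1 X6.000 Y15.000
G1 X0.000 Y15.000
G1 X0.000 Y0.000
; layer 6
G0 Z12.750
G0 X0.000 Y0.000
G1 X6.000 Y0.000
G1 X6.000 Y15.000
G1 X0.000 Y15.000
G1 X0.000 Y0.000
; layer 7
G0 Z14.875
G0 X0.000 Y0.000
G1 X6.000 Y0.000
G1 X6.000 Y15.000
G1 X0.000 Y15.000
G1 X0.000 Y0.000
; layer 8
G0 Z17.000
G0 X0.000 Y0.000
G1 X6.000 Y0.000
G1 X6.000 Y15.000
G1 X0.000 Y15.000
G1 X0.000 Y0.000
M2 ; end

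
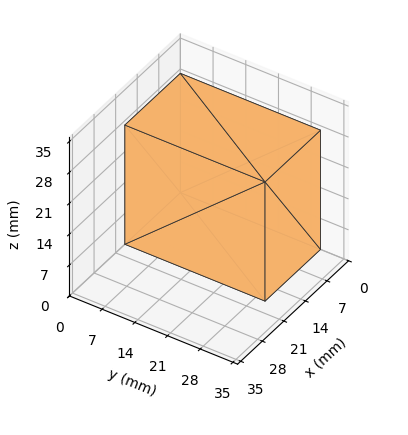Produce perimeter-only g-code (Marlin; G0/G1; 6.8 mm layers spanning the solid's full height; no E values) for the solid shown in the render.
Reading the render: the shape is a rectangular box, roughly 18 × 30 mm footprint and 27 mm tall (dimensions read to the nearest mm from the axis ticks). For the g-code, the solid's height is divided into equal slices at the stated Δz and each level perimeter traced with G1 moves after a G0 lift.

; perimeter-only toolpath
G21 ; units = mm
G90 ; absolute positioning
G28 ; home
; layer 1
G0 Z6.8
G0 X0.0 Y0.0
G1 X18.0 Y0.0
G1 X18.0 Y30.0
G1 X0.0 Y30.0
G1 X0.0 Y0.0
; layer 2
G0 Z13.5
G0 X0.0 Y0.0
G1 X18.0 Y0.0
G1 X18.0 Y30.0
G1 X0.0 Y30.0
G1 X0.0 Y0.0
; layer 3
G0 Z20.2
G0 X0.0 Y0.0
G1 X18.0 Y0.0
G1 X18.0 Y30.0
G1 X0.0 Y30.0
G1 X0.0 Y0.0
; layer 4
G0 Z27.0
G0 X0.0 Y0.0
G1 X18.0 Y0.0
G1 X18.0 Y30.0
G1 X0.0 Y30.0
G1 X0.0 Y0.0
M2 ; end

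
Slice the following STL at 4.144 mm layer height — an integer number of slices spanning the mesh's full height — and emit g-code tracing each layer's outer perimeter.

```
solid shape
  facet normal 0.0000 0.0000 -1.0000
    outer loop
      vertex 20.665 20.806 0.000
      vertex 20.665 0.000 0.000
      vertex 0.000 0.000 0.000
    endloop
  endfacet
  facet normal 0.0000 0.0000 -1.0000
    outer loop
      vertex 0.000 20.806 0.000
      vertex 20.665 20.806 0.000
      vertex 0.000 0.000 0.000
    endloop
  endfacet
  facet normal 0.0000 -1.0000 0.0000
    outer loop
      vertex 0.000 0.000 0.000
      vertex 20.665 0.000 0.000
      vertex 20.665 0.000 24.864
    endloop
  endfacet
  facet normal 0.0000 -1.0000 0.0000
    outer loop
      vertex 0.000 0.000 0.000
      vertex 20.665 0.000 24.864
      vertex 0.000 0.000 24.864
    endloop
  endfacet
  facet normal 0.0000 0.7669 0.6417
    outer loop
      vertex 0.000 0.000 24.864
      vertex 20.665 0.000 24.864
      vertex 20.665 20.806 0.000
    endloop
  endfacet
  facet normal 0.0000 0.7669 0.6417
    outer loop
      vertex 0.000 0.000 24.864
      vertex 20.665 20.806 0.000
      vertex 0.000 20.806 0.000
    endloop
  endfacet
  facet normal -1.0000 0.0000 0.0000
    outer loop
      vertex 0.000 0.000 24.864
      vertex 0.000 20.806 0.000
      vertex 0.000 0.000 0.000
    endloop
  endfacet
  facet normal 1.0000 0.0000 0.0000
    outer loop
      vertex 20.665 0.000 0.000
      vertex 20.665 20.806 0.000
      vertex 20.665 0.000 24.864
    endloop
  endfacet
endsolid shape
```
; perimeter-only toolpath
G21 ; units = mm
G90 ; absolute positioning
G28 ; home
; layer 1
G0 Z4.144
G0 X0.000 Y0.000
G1 X20.665 Y0.000
G1 X20.665 Y17.338
G1 X0.000 Y17.338
G1 X0.000 Y0.000
; layer 2
G0 Z8.288
G0 X0.000 Y0.000
G1 X20.665 Y0.000
G1 X20.665 Y13.871
G1 X0.000 Y13.871
G1 X0.000 Y0.000
; layer 3
G0 Z12.432
G0 X0.000 Y0.000
G1 X20.665 Y0.000
G1 X20.665 Y10.403
G1 X0.000 Y10.403
G1 X0.000 Y0.000
; layer 4
G0 Z16.576
G0 X0.000 Y0.000
G1 X20.665 Y0.000
G1 X20.665 Y6.935
G1 X0.000 Y6.935
G1 X0.000 Y0.000
; layer 5
G0 Z20.720
G0 X0.000 Y0.000
G1 X20.665 Y0.000
G1 X20.665 Y3.468
G1 X0.000 Y3.468
G1 X0.000 Y0.000
M2 ; end

The solid is a wedge (ramp): 20.7 × 20.8 mm base, rising to 24.9 mm along the y=0 edge and sloping linearly to z=0 at y=20.8. Slicing at Δz = 4.144 mm — 6 equal slices spanning the solid's height, so layer i sits at z = i·h/6 — gives 5 non-empty perimeters. Each is a 4-segment closed polygon; G0 lifts to the layer z and rapids to the start vertex, then G1 traces the edges. The cross-section shrinks linearly with z (the slice at the apex is degenerate and omitted).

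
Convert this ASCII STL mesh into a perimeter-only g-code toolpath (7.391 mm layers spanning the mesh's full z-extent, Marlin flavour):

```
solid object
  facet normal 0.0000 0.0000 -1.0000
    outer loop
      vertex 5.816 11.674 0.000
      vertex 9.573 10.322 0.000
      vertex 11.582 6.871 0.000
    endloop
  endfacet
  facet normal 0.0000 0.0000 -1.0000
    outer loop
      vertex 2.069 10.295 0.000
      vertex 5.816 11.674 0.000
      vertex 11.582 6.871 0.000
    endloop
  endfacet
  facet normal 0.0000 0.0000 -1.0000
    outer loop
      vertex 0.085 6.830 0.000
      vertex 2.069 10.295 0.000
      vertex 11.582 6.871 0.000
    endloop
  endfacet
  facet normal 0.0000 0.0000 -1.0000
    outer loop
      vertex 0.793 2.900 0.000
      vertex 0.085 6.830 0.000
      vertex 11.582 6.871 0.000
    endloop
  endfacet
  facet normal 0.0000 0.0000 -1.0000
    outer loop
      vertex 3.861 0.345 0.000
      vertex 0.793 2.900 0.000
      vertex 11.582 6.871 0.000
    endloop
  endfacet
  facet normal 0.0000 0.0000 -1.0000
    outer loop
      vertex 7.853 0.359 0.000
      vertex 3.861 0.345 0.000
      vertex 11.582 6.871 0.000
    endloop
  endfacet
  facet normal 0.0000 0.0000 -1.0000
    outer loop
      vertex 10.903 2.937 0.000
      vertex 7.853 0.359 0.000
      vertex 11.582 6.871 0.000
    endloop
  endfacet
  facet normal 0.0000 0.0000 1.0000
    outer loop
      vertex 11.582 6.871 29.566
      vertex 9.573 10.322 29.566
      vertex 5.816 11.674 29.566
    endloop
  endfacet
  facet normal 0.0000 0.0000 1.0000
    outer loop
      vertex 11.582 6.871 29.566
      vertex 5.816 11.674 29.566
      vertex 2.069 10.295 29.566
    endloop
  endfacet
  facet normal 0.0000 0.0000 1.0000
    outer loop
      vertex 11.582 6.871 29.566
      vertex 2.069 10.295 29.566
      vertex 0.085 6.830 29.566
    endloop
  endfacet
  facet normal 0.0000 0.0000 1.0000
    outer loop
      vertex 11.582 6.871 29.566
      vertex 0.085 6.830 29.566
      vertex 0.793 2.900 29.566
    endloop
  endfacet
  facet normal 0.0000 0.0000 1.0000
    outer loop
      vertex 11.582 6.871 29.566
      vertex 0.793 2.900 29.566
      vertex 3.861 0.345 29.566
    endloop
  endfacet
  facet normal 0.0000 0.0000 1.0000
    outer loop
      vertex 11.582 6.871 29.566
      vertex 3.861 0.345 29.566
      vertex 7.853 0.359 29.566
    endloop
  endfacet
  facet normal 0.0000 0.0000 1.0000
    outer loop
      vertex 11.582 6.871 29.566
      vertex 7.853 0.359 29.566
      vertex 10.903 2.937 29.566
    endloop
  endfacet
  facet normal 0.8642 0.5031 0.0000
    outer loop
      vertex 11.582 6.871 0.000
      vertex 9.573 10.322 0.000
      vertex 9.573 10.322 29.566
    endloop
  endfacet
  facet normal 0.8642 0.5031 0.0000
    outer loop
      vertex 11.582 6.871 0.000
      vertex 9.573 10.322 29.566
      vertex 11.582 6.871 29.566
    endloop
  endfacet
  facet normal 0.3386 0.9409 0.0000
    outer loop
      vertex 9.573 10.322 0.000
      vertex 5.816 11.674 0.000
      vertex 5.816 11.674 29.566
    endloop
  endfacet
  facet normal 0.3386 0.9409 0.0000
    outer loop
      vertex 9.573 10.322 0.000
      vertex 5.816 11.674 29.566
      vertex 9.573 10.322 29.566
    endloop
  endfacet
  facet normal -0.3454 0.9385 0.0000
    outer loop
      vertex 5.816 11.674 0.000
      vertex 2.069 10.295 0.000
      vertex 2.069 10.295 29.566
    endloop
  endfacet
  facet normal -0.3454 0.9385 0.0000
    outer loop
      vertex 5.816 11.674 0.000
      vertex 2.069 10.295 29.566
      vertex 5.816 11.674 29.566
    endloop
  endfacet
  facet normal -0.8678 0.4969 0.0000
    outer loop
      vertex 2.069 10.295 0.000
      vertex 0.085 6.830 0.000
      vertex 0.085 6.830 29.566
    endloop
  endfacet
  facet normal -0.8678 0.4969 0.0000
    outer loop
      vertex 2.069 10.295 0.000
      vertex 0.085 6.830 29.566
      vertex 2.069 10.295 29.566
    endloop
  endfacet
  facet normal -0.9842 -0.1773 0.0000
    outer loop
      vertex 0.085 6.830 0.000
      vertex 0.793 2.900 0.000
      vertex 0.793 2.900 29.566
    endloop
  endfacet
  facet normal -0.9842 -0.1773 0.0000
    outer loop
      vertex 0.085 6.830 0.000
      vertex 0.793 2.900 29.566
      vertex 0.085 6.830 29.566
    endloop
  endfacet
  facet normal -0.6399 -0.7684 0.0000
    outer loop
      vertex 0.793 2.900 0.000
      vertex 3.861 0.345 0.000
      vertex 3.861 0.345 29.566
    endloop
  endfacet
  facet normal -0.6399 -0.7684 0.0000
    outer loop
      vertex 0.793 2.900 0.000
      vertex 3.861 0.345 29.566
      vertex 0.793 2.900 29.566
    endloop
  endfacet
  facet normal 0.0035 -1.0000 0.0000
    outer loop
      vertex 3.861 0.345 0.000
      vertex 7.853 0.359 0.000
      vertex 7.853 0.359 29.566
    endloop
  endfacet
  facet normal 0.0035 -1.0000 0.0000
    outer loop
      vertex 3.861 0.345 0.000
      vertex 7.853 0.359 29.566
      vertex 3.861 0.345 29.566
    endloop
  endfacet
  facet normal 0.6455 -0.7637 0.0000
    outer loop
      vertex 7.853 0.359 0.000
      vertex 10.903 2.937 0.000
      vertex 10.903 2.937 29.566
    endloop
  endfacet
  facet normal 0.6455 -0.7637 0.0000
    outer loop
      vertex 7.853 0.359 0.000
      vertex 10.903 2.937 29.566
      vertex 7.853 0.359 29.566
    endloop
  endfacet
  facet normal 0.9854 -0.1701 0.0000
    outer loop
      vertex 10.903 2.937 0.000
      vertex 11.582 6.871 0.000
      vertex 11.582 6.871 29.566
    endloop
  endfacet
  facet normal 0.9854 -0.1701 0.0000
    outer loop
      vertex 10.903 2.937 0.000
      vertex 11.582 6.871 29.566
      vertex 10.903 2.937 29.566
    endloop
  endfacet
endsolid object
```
; perimeter-only toolpath
G21 ; units = mm
G90 ; absolute positioning
G28 ; home
; layer 1
G0 Z7.391
G0 X11.582 Y6.871
G1 X9.573 Y10.322
G1 X5.816 Y11.674
G1 X2.069 Y10.295
G1 X0.085 Y6.830
G1 X0.793 Y2.900
G1 X3.861 Y0.345
G1 X7.853 Y0.359
G1 X10.903 Y2.937
G1 X11.582 Y6.871
; layer 2
G0 Z14.783
G0 X11.582 Y6.871
G1 X9.573 Y10.322
G1 X5.816 Y11.674
G1 X2.069 Y10.295
G1 X0.085 Y6.830
G1 X0.793 Y2.900
G1 X3.861 Y0.345
G1 X7.853 Y0.359
G1 X10.903 Y2.937
G1 X11.582 Y6.871
; layer 3
G0 Z22.174
G0 X11.582 Y6.871
G1 X9.573 Y10.322
G1 X5.816 Y11.674
G1 X2.069 Y10.295
G1 X0.085 Y6.830
G1 X0.793 Y2.900
G1 X3.861 Y0.345
G1 X7.853 Y0.359
G1 X10.903 Y2.937
G1 X11.582 Y6.871
; layer 4
G0 Z29.566
G0 X11.582 Y6.871
G1 X9.573 Y10.322
G1 X5.816 Y11.674
G1 X2.069 Y10.295
G1 X0.085 Y6.830
G1 X0.793 Y2.900
G1 X3.861 Y0.345
G1 X7.853 Y0.359
G1 X10.903 Y2.937
G1 X11.582 Y6.871
M2 ; end

The solid is a regular 9-sided prism (a cylinder approximated with 9 flat sides), circumscribed radius ≈ 5.84 mm, height ≈ 29.6 mm. Slicing at Δz = 7.391 mm — 4 equal slices spanning the solid's height, so layer i sits at z = i·h/4 — gives 4 non-empty perimeters. Each is a 9-segment closed polygon; G0 lifts to the layer z and rapids to the start vertex, then G1 traces the edges.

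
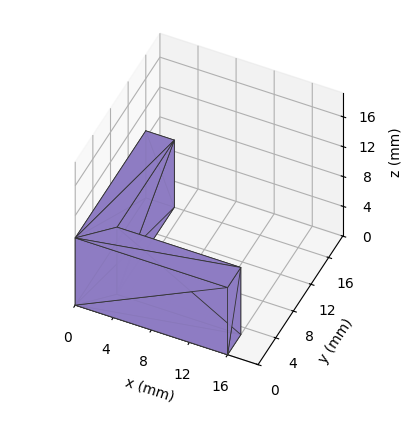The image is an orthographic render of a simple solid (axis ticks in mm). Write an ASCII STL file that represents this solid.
Reading the render: the shape is an L-shaped prism: outer 16 × 16 mm, arm thicknesses ≈ 3 mm (horizontal) and 3 mm (vertical), extruded 9 mm in z (dimensions read to the nearest mm from the axis ticks). For the STL, each face is triangulated and given an outward normal.

solid part
  facet normal 0.0000 0.0000 -1.0000
    outer loop
      vertex 16.0 3.0 0.0
      vertex 16.0 0.0 0.0
      vertex 0.0 0.0 0.0
    endloop
  endfacet
  facet normal 0.0000 0.0000 -1.0000
    outer loop
      vertex 3.0 3.0 0.0
      vertex 16.0 3.0 0.0
      vertex 0.0 0.0 0.0
    endloop
  endfacet
  facet normal 0.0000 0.0000 -1.0000
    outer loop
      vertex 3.0 16.0 0.0
      vertex 3.0 3.0 0.0
      vertex 0.0 0.0 0.0
    endloop
  endfacet
  facet normal 0.0000 0.0000 -1.0000
    outer loop
      vertex 0.0 16.0 0.0
      vertex 3.0 16.0 0.0
      vertex 0.0 0.0 0.0
    endloop
  endfacet
  facet normal 0.0000 0.0000 1.0000
    outer loop
      vertex 0.0 0.0 9.0
      vertex 16.0 0.0 9.0
      vertex 16.0 3.0 9.0
    endloop
  endfacet
  facet normal 0.0000 0.0000 1.0000
    outer loop
      vertex 0.0 0.0 9.0
      vertex 16.0 3.0 9.0
      vertex 3.0 3.0 9.0
    endloop
  endfacet
  facet normal 0.0000 0.0000 1.0000
    outer loop
      vertex 0.0 0.0 9.0
      vertex 3.0 3.0 9.0
      vertex 3.0 16.0 9.0
    endloop
  endfacet
  facet normal 0.0000 0.0000 1.0000
    outer loop
      vertex 0.0 0.0 9.0
      vertex 3.0 16.0 9.0
      vertex 0.0 16.0 9.0
    endloop
  endfacet
  facet normal 0.0000 -1.0000 0.0000
    outer loop
      vertex 0.0 0.0 0.0
      vertex 16.0 0.0 0.0
      vertex 16.0 0.0 9.0
    endloop
  endfacet
  facet normal 0.0000 -1.0000 0.0000
    outer loop
      vertex 0.0 0.0 0.0
      vertex 16.0 0.0 9.0
      vertex 0.0 0.0 9.0
    endloop
  endfacet
  facet normal 1.0000 0.0000 0.0000
    outer loop
      vertex 16.0 0.0 0.0
      vertex 16.0 3.0 0.0
      vertex 16.0 3.0 9.0
    endloop
  endfacet
  facet normal 1.0000 0.0000 0.0000
    outer loop
      vertex 16.0 0.0 0.0
      vertex 16.0 3.0 9.0
      vertex 16.0 0.0 9.0
    endloop
  endfacet
  facet normal 0.0000 1.0000 0.0000
    outer loop
      vertex 16.0 3.0 0.0
      vertex 3.0 3.0 0.0
      vertex 3.0 3.0 9.0
    endloop
  endfacet
  facet normal 0.0000 1.0000 0.0000
    outer loop
      vertex 16.0 3.0 0.0
      vertex 3.0 3.0 9.0
      vertex 16.0 3.0 9.0
    endloop
  endfacet
  facet normal 1.0000 0.0000 0.0000
    outer loop
      vertex 3.0 3.0 0.0
      vertex 3.0 16.0 0.0
      vertex 3.0 16.0 9.0
    endloop
  endfacet
  facet normal 1.0000 0.0000 0.0000
    outer loop
      vertex 3.0 3.0 0.0
      vertex 3.0 16.0 9.0
      vertex 3.0 3.0 9.0
    endloop
  endfacet
  facet normal 0.0000 1.0000 0.0000
    outer loop
      vertex 3.0 16.0 0.0
      vertex 0.0 16.0 0.0
      vertex 0.0 16.0 9.0
    endloop
  endfacet
  facet normal 0.0000 1.0000 0.0000
    outer loop
      vertex 3.0 16.0 0.0
      vertex 0.0 16.0 9.0
      vertex 3.0 16.0 9.0
    endloop
  endfacet
  facet normal -1.0000 0.0000 0.0000
    outer loop
      vertex 0.0 16.0 0.0
      vertex 0.0 0.0 0.0
      vertex 0.0 0.0 9.0
    endloop
  endfacet
  facet normal -1.0000 0.0000 0.0000
    outer loop
      vertex 0.0 16.0 0.0
      vertex 0.0 0.0 9.0
      vertex 0.0 16.0 9.0
    endloop
  endfacet
endsolid part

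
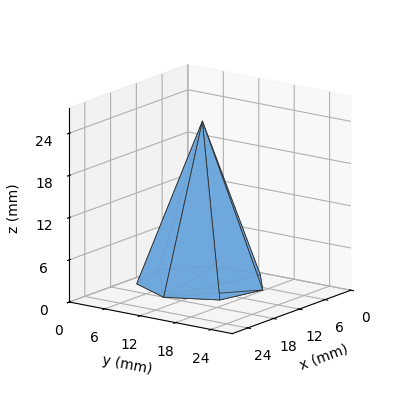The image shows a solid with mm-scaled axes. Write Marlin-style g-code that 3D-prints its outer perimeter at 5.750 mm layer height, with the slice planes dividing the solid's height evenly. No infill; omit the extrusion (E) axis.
Reading the render: the shape is a regular 7-sided pyramid, base circumscribed radius ≈ 9 mm, apex at z ≈ 23 mm (dimensions read to the nearest mm from the axis ticks). For the g-code, the solid's height is divided into equal slices at the stated Δz and each level perimeter traced with G1 moves after a G0 lift.

; perimeter-only toolpath
G21 ; units = mm
G90 ; absolute positioning
G28 ; home
; layer 1
G0 Z5.750
G0 X15.750 Y9.000
G1 X13.208 Y14.277
G1 X7.498 Y15.581
G1 X2.918 Y11.929
G1 X2.918 Y6.071
G1 X7.498 Y2.420
G1 X13.208 Y3.723
G1 X15.750 Y9.000
; layer 2
G0 Z11.500
G0 X13.500 Y9.000
G1 X11.806 Y12.518
G1 X7.998 Y13.387
G1 X4.946 Y10.953
G1 X4.946 Y7.047
G1 X7.998 Y4.613
G1 X11.806 Y5.482
G1 X13.500 Y9.000
; layer 3
G0 Z17.250
G0 X11.250 Y9.000
G1 X10.403 Y10.759
G1 X8.499 Y11.194
G1 X6.973 Y9.976
G1 X6.973 Y8.024
G1 X8.499 Y6.806
G1 X10.403 Y7.241
G1 X11.250 Y9.000
M2 ; end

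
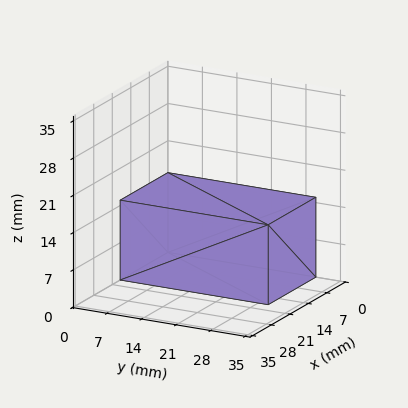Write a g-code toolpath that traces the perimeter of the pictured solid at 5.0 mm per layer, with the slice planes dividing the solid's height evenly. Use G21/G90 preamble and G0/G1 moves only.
Reading the render: the shape is a rectangular box, roughly 18 × 30 mm footprint and 15 mm tall (dimensions read to the nearest mm from the axis ticks). For the g-code, the solid's height is divided into equal slices at the stated Δz and each level perimeter traced with G1 moves after a G0 lift.

; perimeter-only toolpath
G21 ; units = mm
G90 ; absolute positioning
G28 ; home
; layer 1
G0 Z5.0
G0 X0.0 Y0.0
G1 X18.0 Y0.0
G1 X18.0 Y30.0
G1 X0.0 Y30.0
G1 X0.0 Y0.0
; layer 2
G0 Z10.0
G0 X0.0 Y0.0
G1 X18.0 Y0.0
G1 X18.0 Y30.0
G1 X0.0 Y30.0
G1 X0.0 Y0.0
; layer 3
G0 Z15.0
G0 X0.0 Y0.0
G1 X18.0 Y0.0
G1 X18.0 Y30.0
G1 X0.0 Y30.0
G1 X0.0 Y0.0
M2 ; end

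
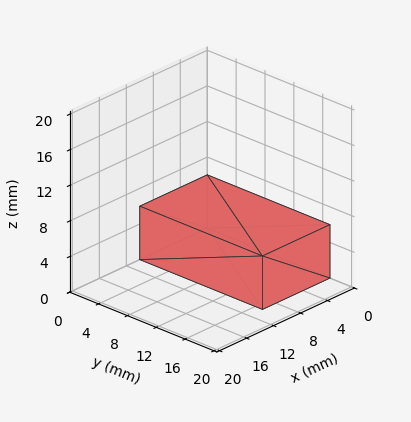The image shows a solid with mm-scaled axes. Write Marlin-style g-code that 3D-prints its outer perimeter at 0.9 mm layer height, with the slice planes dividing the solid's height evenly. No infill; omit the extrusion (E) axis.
Reading the render: the shape is a rectangular box, roughly 10 × 17 mm footprint and 6 mm tall (dimensions read to the nearest mm from the axis ticks). For the g-code, the solid's height is divided into equal slices at the stated Δz and each level perimeter traced with G1 moves after a G0 lift.

; perimeter-only toolpath
G21 ; units = mm
G90 ; absolute positioning
G28 ; home
; layer 1
G0 Z0.9
G0 X0.0 Y0.0
G1 X10.0 Y0.0
G1 X10.0 Y17.0
G1 X0.0 Y17.0
G1 X0.0 Y0.0
; layer 2
G0 Z1.7
G0 X0.0 Y0.0
G1 X10.0 Y0.0
G1 X10.0 Y17.0
G1 X0.0 Y17.0
G1 X0.0 Y0.0
; layer 3
G0 Z2.6
G0 X0.0 Y0.0
G1 X10.0 Y0.0
G1 X10.0 Y17.0
G1 X0.0 Y17.0
G1 X0.0 Y0.0
; layer 4
G0 Z3.4
G0 X0.0 Y0.0
G1 X10.0 Y0.0
G1 X10.0 Y17.0
G1 X0.0 Y17.0
G1 X0.0 Y0.0
; layer 5
G0 Z4.3
G0 X0.0 Y0.0
G1 X10.0 Y0.0
G1 X10.0 Y17.0
G1 X0.0 Y17.0
G1 X0.0 Y0.0
; layer 6
G0 Z5.1
G0 X0.0 Y0.0
G1 X10.0 Y0.0
G1 X10.0 Y17.0
G1 X0.0 Y17.0
G1 X0.0 Y0.0
; layer 7
G0 Z6.0
G0 X0.0 Y0.0
G1 X10.0 Y0.0
G1 X10.0 Y17.0
G1 X0.0 Y17.0
G1 X0.0 Y0.0
M2 ; end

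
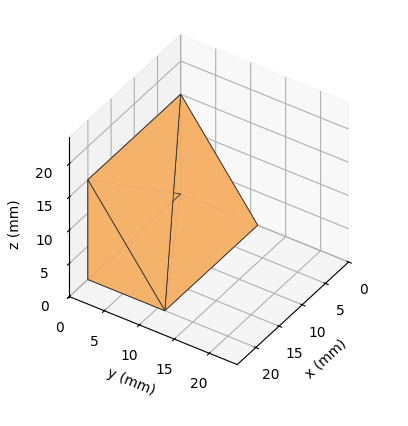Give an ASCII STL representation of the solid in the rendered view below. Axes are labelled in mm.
Reading the render: the shape is a wedge (ramp): 20 × 11 mm base, rising to 15 mm along the y=0 edge and sloping linearly to z=0 at y=11 (dimensions read to the nearest mm from the axis ticks). For the STL, each face is triangulated and given an outward normal.

solid part
  facet normal 0.0000 0.0000 -1.0000
    outer loop
      vertex 20.0 11.0 0.0
      vertex 20.0 0.0 0.0
      vertex 0.0 0.0 0.0
    endloop
  endfacet
  facet normal 0.0000 0.0000 -1.0000
    outer loop
      vertex 0.0 11.0 0.0
      vertex 20.0 11.0 0.0
      vertex 0.0 0.0 0.0
    endloop
  endfacet
  facet normal 0.0000 -1.0000 0.0000
    outer loop
      vertex 0.0 0.0 0.0
      vertex 20.0 0.0 0.0
      vertex 20.0 0.0 15.0
    endloop
  endfacet
  facet normal 0.0000 -1.0000 0.0000
    outer loop
      vertex 0.0 0.0 0.0
      vertex 20.0 0.0 15.0
      vertex 0.0 0.0 15.0
    endloop
  endfacet
  facet normal 0.0000 0.8064 0.5914
    outer loop
      vertex 0.0 0.0 15.0
      vertex 20.0 0.0 15.0
      vertex 20.0 11.0 0.0
    endloop
  endfacet
  facet normal 0.0000 0.8064 0.5914
    outer loop
      vertex 0.0 0.0 15.0
      vertex 20.0 11.0 0.0
      vertex 0.0 11.0 0.0
    endloop
  endfacet
  facet normal -1.0000 0.0000 0.0000
    outer loop
      vertex 0.0 0.0 15.0
      vertex 0.0 11.0 0.0
      vertex 0.0 0.0 0.0
    endloop
  endfacet
  facet normal 1.0000 0.0000 0.0000
    outer loop
      vertex 20.0 0.0 0.0
      vertex 20.0 11.0 0.0
      vertex 20.0 0.0 15.0
    endloop
  endfacet
endsolid part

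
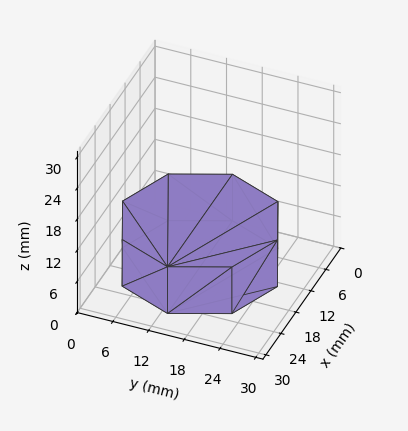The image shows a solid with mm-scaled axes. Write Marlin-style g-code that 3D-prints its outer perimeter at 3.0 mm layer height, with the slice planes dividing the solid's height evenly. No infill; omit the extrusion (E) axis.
Reading the render: the shape is a regular 8-sided prism (a cylinder approximated with 8 flat sides), circumscribed radius ≈ 13 mm, height ≈ 9 mm (dimensions read to the nearest mm from the axis ticks). For the g-code, the solid's height is divided into equal slices at the stated Δz and each level perimeter traced with G1 moves after a G0 lift.

; perimeter-only toolpath
G21 ; units = mm
G90 ; absolute positioning
G28 ; home
; layer 1
G0 Z3.0
G0 X26.0 Y13.0
G1 X22.2 Y22.2
G1 X13.0 Y26.0
G1 X3.8 Y22.2
G1 X0.0 Y13.0
G1 X3.8 Y3.8
G1 X13.0 Y0.0
G1 X22.2 Y3.8
G1 X26.0 Y13.0
; layer 2
G0 Z6.0
G0 X26.0 Y13.0
G1 X22.2 Y22.2
G1 X13.0 Y26.0
G1 X3.8 Y22.2
G1 X0.0 Y13.0
G1 X3.8 Y3.8
G1 X13.0 Y0.0
G1 X22.2 Y3.8
G1 X26.0 Y13.0
; layer 3
G0 Z9.0
G0 X26.0 Y13.0
G1 X22.2 Y22.2
G1 X13.0 Y26.0
G1 X3.8 Y22.2
G1 X0.0 Y13.0
G1 X3.8 Y3.8
G1 X13.0 Y0.0
G1 X22.2 Y3.8
G1 X26.0 Y13.0
M2 ; end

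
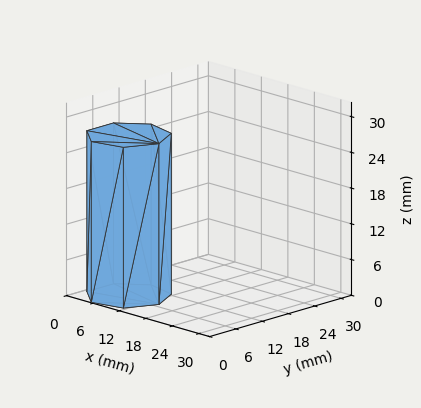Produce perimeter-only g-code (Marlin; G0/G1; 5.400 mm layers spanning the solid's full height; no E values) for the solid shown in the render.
Reading the render: the shape is a regular 7-sided prism (a cylinder approximated with 7 flat sides), circumscribed radius ≈ 7 mm, height ≈ 27 mm (dimensions read to the nearest mm from the axis ticks). For the g-code, the solid's height is divided into equal slices at the stated Δz and each level perimeter traced with G1 moves after a G0 lift.

; perimeter-only toolpath
G21 ; units = mm
G90 ; absolute positioning
G28 ; home
; layer 1
G0 Z5.400
G0 X14.000 Y7.000
G1 X11.364 Y12.473
G1 X5.442 Y13.824
G1 X0.693 Y10.037
G1 X0.693 Y3.963
G1 X5.442 Y0.176
G1 X11.364 Y1.527
G1 X14.000 Y7.000
; layer 2
G0 Z10.800
G0 X14.000 Y7.000
G1 X11.364 Y12.473
G1 X5.442 Y13.824
G1 X0.693 Y10.037
G1 X0.693 Y3.963
G1 X5.442 Y0.176
G1 X11.364 Y1.527
G1 X14.000 Y7.000
; layer 3
G0 Z16.200
G0 X14.000 Y7.000
G1 X11.364 Y12.473
G1 X5.442 Y13.824
G1 X0.693 Y10.037
G1 X0.693 Y3.963
G1 X5.442 Y0.176
G1 X11.364 Y1.527
G1 X14.000 Y7.000
; layer 4
G0 Z21.600
G0 X14.000 Y7.000
G1 X11.364 Y12.473
G1 X5.442 Y13.824
G1 X0.693 Y10.037
G1 X0.693 Y3.963
G1 X5.442 Y0.176
G1 X11.364 Y1.527
G1 X14.000 Y7.000
; layer 5
G0 Z27.000
G0 X14.000 Y7.000
G1 X11.364 Y12.473
G1 X5.442 Y13.824
G1 X0.693 Y10.037
G1 X0.693 Y3.963
G1 X5.442 Y0.176
G1 X11.364 Y1.527
G1 X14.000 Y7.000
M2 ; end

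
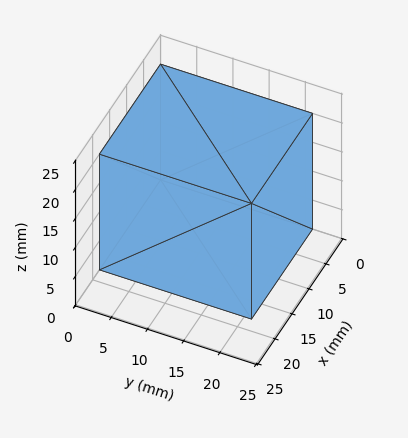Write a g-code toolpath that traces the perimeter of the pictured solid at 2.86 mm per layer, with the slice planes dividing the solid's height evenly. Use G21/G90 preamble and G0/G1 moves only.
Reading the render: the shape is a rectangular box, roughly 18 × 21 mm footprint and 20 mm tall (dimensions read to the nearest mm from the axis ticks). For the g-code, the solid's height is divided into equal slices at the stated Δz and each level perimeter traced with G1 moves after a G0 lift.

; perimeter-only toolpath
G21 ; units = mm
G90 ; absolute positioning
G28 ; home
; layer 1
G0 Z2.86
G0 X0.00 Y0.00
G1 X18.00 Y0.00
G1 X18.00 Y21.00
G1 X0.00 Y21.00
G1 X0.00 Y0.00
; layer 2
G0 Z5.71
G0 X0.00 Y0.00
G1 X18.00 Y0.00
G1 X18.00 Y21.00
G1 X0.00 Y21.00
G1 X0.00 Y0.00
; layer 3
G0 Z8.57
G0 X0.00 Y0.00
G1 X18.00 Y0.00
G1 X18.00 Y21.00
G1 X0.00 Y21.00
G1 X0.00 Y0.00
; layer 4
G0 Z11.43
G0 X0.00 Y0.00
G1 X18.00 Y0.00
G1 X18.00 Y21.00
G1 X0.00 Y21.00
G1 X0.00 Y0.00
; layer 5
G0 Z14.29
G0 X0.00 Y0.00
G1 X18.00 Y0.00
G1 X18.00 Y21.00
G1 X0.00 Y21.00
G1 X0.00 Y0.00
; layer 6
G0 Z17.14
G0 X0.00 Y0.00
G1 X18.00 Y0.00
G1 X18.00 Y21.00
G1 X0.00 Y21.00
G1 X0.00 Y0.00
; layer 7
G0 Z20.00
G0 X0.00 Y0.00
G1 X18.00 Y0.00
G1 X18.00 Y21.00
G1 X0.00 Y21.00
G1 X0.00 Y0.00
M2 ; end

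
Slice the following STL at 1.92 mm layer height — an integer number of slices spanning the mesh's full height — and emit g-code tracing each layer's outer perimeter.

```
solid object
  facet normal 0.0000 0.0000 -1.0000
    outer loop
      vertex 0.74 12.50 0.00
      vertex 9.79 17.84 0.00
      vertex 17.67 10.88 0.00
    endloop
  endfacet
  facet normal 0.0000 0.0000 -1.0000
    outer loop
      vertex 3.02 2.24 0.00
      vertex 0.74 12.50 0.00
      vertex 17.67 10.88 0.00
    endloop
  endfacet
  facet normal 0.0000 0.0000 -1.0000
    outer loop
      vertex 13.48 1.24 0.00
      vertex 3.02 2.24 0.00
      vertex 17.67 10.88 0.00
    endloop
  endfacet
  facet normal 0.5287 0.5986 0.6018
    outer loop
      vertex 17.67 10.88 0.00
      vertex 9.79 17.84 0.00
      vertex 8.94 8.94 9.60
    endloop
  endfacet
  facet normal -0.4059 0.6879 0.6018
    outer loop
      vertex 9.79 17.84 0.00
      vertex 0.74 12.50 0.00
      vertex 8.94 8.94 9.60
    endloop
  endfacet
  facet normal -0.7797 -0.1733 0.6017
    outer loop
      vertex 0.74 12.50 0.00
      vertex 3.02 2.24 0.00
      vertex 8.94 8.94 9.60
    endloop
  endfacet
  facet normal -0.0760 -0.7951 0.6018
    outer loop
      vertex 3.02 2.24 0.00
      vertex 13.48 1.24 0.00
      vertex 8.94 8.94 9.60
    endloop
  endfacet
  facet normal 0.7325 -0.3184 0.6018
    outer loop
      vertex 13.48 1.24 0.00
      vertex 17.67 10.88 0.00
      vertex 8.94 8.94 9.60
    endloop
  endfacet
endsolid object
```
; perimeter-only toolpath
G21 ; units = mm
G90 ; absolute positioning
G28 ; home
; layer 1
G0 Z1.92
G0 X15.92 Y10.49
G1 X9.62 Y16.06
G1 X2.38 Y11.79
G1 X4.20 Y3.58
G1 X12.57 Y2.78
G1 X15.92 Y10.49
; layer 2
G0 Z3.84
G0 X14.18 Y10.10
G1 X9.45 Y14.28
G1 X4.02 Y11.08
G1 X5.39 Y4.92
G1 X11.66 Y4.32
G1 X14.18 Y10.10
; layer 3
G0 Z5.76
G0 X12.43 Y9.72
G1 X9.28 Y12.50
G1 X5.66 Y10.36
G1 X6.57 Y6.26
G1 X10.76 Y5.86
G1 X12.43 Y9.72
; layer 4
G0 Z7.68
G0 X10.69 Y9.33
G1 X9.11 Y10.72
G1 X7.30 Y9.65
G1 X7.76 Y7.60
G1 X9.85 Y7.40
G1 X10.69 Y9.33
M2 ; end

The solid is a regular 5-sided pyramid, base circumscribed radius ≈ 8.94 mm, apex at z ≈ 9.6 mm. Slicing at Δz = 1.92 mm — 5 equal slices spanning the solid's height, so layer i sits at z = i·h/5 — gives 4 non-empty perimeters. Each is a 5-segment closed polygon; G0 lifts to the layer z and rapids to the start vertex, then G1 traces the edges. The cross-section shrinks linearly with z (the slice at the apex is degenerate and omitted).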